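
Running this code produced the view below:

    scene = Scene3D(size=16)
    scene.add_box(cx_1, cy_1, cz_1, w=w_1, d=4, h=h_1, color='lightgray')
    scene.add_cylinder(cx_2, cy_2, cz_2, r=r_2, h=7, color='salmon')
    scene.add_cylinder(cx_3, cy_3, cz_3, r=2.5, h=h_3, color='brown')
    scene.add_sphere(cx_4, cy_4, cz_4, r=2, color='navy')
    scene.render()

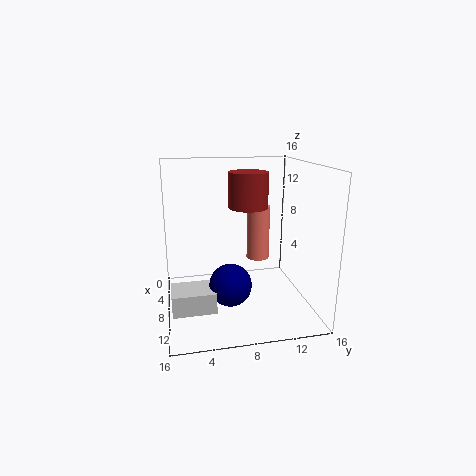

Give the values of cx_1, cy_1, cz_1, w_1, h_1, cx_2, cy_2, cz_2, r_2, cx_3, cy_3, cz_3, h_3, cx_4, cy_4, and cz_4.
cx_1 = 12.5, cy_1 = 0.5, cz_1 = 3.5, w_1 = 3, h_1 = 2, cx_2 = 2, cy_2 = 12, cz_2 = 3, r_2 = 1.5, cx_3 = 2.5, cy_3 = 10.5, cz_3 = 10, h_3 = 4.5, cx_4 = 14, cy_4 = 6, cz_4 = 5.5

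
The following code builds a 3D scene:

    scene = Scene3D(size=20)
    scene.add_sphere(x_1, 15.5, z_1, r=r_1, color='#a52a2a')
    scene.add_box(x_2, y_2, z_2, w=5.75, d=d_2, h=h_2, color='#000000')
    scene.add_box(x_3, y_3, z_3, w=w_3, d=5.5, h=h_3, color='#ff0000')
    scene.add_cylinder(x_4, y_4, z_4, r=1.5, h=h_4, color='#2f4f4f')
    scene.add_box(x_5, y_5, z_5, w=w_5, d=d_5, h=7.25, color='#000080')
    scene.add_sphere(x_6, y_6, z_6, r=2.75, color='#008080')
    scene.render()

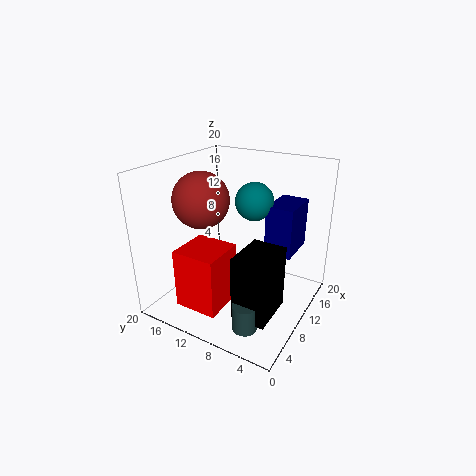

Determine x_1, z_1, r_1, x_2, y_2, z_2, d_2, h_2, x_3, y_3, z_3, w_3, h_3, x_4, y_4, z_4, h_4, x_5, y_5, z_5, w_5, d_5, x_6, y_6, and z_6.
x_1 = 9.25
z_1 = 14.75
r_1 = 4
x_2 = 1.5
y_2 = 1.75
z_2 = 4
d_2 = 4.25
h_2 = 8
x_3 = 0.25
y_3 = 7.75
z_3 = 4
w_3 = 5.5
h_3 = 7.5
x_4 = 1.75
y_4 = 4.25
z_4 = 3
h_4 = 3.25
x_5 = 13.25
y_5 = 3.5
z_5 = 6.75
w_5 = 6.25
d_5 = 4
x_6 = 13.75
y_6 = 9.5
z_6 = 14.25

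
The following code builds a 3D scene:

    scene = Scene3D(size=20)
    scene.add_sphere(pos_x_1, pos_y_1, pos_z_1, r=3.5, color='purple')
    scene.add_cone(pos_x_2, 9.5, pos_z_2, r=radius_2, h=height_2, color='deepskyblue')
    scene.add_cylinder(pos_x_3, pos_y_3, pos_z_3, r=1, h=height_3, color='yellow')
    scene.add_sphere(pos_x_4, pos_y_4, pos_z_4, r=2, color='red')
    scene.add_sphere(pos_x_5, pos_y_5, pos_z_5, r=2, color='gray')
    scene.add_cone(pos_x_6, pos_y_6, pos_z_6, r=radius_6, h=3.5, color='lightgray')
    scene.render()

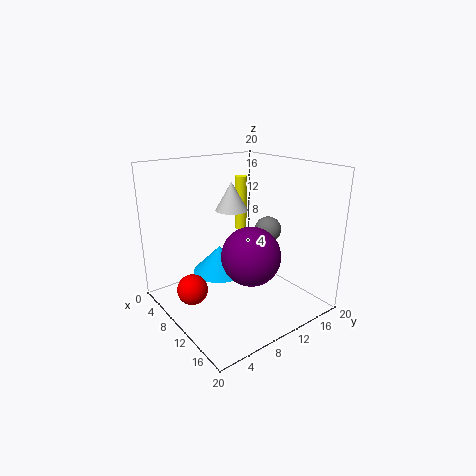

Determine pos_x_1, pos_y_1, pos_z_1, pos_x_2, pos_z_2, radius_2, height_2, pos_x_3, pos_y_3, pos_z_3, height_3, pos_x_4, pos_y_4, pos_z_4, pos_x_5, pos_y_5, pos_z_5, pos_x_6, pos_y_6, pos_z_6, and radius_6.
pos_x_1 = 16.5, pos_y_1 = 7, pos_z_1 = 10.5, pos_x_2 = 6, pos_z_2 = 3.5, radius_2 = 4, height_2 = 4, pos_x_3 = 1.5, pos_y_3 = 17, pos_z_3 = 7.5, height_3 = 9, pos_x_4 = 10, pos_y_4 = 2.5, pos_z_4 = 4.5, pos_x_5 = 9, pos_y_5 = 16.5, pos_z_5 = 9.5, pos_x_6 = 12, pos_y_6 = 7.5, pos_z_6 = 15, radius_6 = 2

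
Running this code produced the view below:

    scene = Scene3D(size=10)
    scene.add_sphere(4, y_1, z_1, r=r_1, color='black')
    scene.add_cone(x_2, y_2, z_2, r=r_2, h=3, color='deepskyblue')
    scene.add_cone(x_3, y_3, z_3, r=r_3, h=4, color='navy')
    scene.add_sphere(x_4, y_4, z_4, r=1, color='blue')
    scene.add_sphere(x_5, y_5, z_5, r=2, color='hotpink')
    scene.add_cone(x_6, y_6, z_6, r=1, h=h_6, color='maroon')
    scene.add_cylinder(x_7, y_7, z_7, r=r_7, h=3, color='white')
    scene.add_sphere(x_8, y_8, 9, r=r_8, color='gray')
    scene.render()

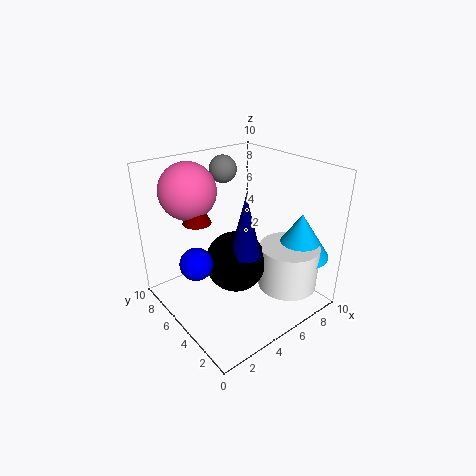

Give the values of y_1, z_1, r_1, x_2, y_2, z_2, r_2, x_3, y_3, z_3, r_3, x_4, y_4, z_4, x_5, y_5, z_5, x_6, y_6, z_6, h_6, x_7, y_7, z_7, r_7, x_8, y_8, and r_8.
y_1 = 4; z_1 = 4; r_1 = 2; x_2 = 8; y_2 = 2; z_2 = 4; r_2 = 2; x_3 = 4; y_3 = 3; z_3 = 5; r_3 = 1; x_4 = 1; y_4 = 4; z_4 = 5; x_5 = 3; y_5 = 8; z_5 = 8; x_6 = 3; y_6 = 7; z_6 = 6; h_6 = 2; x_7 = 7; y_7 = 2; z_7 = 2; r_7 = 2; x_8 = 6; y_8 = 8; r_8 = 1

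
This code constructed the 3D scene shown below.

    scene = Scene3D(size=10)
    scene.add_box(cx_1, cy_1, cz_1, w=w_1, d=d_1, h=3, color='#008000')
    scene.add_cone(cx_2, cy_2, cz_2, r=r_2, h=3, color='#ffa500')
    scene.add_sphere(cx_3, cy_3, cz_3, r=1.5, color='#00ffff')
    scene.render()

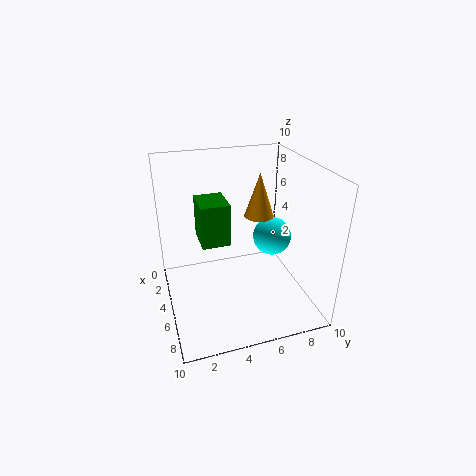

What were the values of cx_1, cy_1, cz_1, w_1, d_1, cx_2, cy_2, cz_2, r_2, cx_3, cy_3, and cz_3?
cx_1 = 2.5, cy_1 = 2.5, cz_1 = 4.5, w_1 = 2.5, d_1 = 2, cx_2 = 5, cy_2 = 6.5, cz_2 = 6.5, r_2 = 1, cx_3 = 3, cy_3 = 8.5, cz_3 = 3.5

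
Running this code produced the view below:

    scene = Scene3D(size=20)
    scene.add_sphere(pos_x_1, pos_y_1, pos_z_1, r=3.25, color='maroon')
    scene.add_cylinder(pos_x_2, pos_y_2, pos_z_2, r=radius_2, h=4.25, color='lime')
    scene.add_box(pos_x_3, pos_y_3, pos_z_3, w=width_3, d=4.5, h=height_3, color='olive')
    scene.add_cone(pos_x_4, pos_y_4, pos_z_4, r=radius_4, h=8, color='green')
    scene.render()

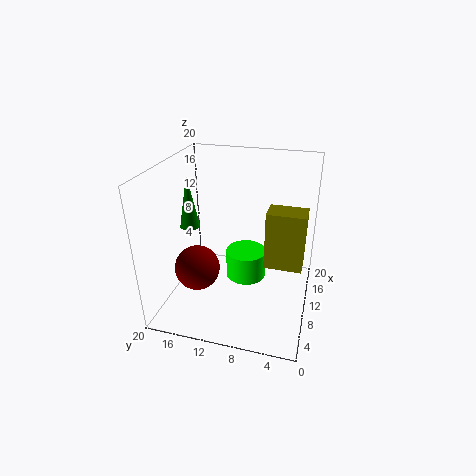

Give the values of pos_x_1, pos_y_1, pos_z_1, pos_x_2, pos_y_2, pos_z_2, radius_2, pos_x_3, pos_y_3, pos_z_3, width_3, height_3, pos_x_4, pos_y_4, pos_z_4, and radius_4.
pos_x_1 = 8.5, pos_y_1 = 15.75, pos_z_1 = 5, pos_x_2 = 12.75, pos_y_2 = 9.5, pos_z_2 = 2.25, radius_2 = 3, pos_x_3 = 4.25, pos_y_3 = 0.75, pos_z_3 = 9.75, width_3 = 3, height_3 = 7, pos_x_4 = 12.5, pos_y_4 = 18.25, pos_z_4 = 9.5, radius_4 = 1.5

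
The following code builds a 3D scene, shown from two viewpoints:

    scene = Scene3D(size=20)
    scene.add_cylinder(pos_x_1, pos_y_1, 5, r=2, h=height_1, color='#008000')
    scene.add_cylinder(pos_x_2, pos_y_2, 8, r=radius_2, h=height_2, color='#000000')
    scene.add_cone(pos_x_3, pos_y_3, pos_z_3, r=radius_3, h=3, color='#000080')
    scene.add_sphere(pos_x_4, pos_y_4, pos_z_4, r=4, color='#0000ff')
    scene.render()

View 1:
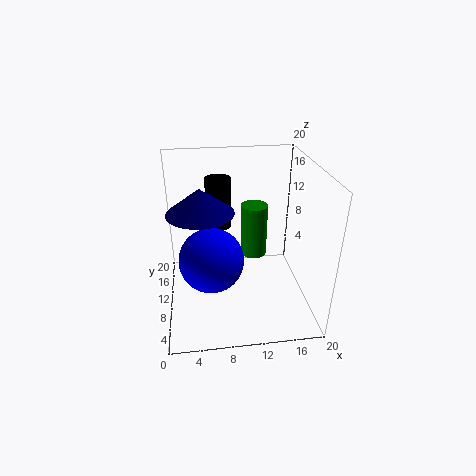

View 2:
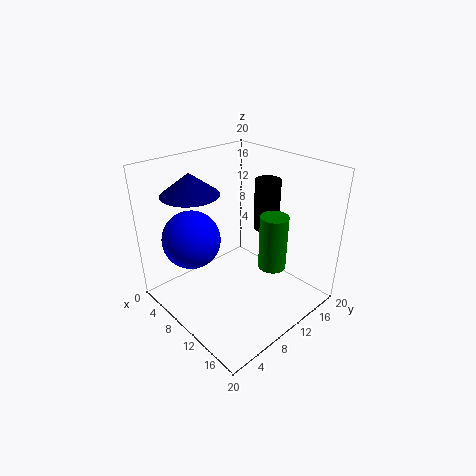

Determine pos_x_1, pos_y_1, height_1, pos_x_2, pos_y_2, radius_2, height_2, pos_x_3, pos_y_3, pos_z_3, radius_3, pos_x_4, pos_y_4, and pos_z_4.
pos_x_1 = 13
pos_y_1 = 14
height_1 = 8
pos_x_2 = 8
pos_y_2 = 18
radius_2 = 2
height_2 = 8
pos_x_3 = 5
pos_y_3 = 6
pos_z_3 = 16
radius_3 = 4
pos_x_4 = 6
pos_y_4 = 5
pos_z_4 = 10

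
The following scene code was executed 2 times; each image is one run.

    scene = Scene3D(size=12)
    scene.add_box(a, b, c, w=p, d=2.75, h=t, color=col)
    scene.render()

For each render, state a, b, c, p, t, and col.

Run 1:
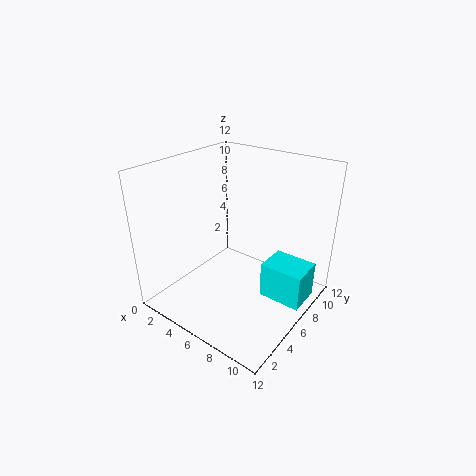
a = 8.5, b = 5.75, c = 1.5, p = 3.5, t = 3, col = 'cyan'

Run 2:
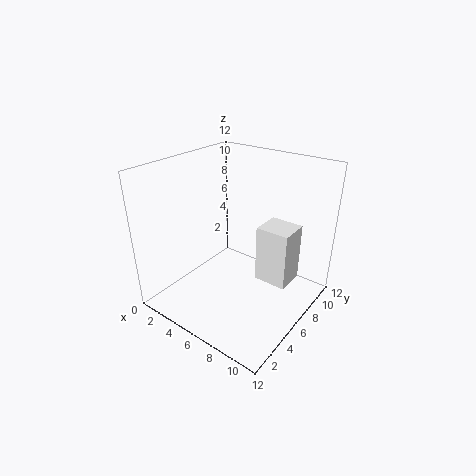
a = 6.5, b = 8, c = 1, p = 3, t = 5.25, col = 'white'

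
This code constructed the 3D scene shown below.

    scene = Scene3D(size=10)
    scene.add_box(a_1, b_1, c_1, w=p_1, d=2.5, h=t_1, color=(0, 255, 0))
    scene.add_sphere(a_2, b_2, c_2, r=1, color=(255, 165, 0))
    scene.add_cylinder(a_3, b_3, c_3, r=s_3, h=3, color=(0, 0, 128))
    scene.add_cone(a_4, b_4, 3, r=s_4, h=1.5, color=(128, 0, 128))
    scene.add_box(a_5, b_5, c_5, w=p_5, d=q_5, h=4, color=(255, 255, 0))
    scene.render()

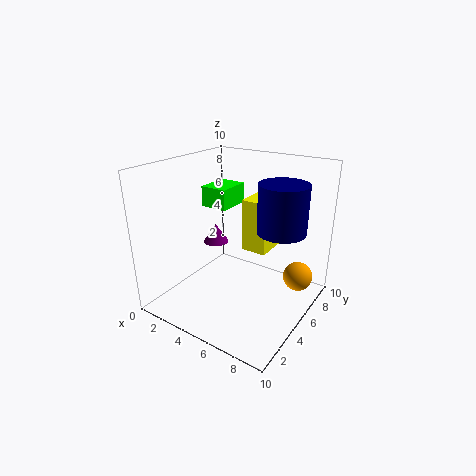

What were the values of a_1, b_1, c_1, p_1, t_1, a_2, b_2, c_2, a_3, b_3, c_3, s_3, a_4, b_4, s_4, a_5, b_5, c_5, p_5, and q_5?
a_1 = 1.5, b_1 = 5.5, c_1 = 6.5, p_1 = 2, t_1 = 1.5, a_2 = 9, b_2 = 6.5, c_2 = 2.5, a_3 = 8.5, b_3 = 4.5, c_3 = 6.5, s_3 = 1.5, a_4 = 1.5, b_4 = 7, s_4 = 1, a_5 = 4, b_5 = 7, c_5 = 3, p_5 = 2, q_5 = 3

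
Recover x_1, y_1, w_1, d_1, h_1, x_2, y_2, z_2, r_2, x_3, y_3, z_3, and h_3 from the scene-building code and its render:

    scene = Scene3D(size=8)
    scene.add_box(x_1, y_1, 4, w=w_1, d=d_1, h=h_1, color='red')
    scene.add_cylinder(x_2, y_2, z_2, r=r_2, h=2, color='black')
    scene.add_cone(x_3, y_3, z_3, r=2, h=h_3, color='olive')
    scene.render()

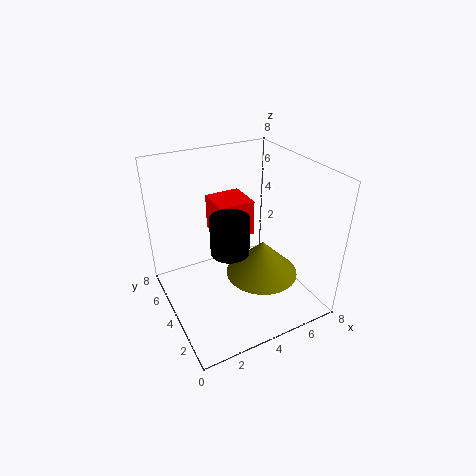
x_1 = 3; y_1 = 4; w_1 = 2; d_1 = 2; h_1 = 2; x_2 = 3; y_2 = 3; z_2 = 4; r_2 = 1; x_3 = 5; y_3 = 3; z_3 = 2; h_3 = 2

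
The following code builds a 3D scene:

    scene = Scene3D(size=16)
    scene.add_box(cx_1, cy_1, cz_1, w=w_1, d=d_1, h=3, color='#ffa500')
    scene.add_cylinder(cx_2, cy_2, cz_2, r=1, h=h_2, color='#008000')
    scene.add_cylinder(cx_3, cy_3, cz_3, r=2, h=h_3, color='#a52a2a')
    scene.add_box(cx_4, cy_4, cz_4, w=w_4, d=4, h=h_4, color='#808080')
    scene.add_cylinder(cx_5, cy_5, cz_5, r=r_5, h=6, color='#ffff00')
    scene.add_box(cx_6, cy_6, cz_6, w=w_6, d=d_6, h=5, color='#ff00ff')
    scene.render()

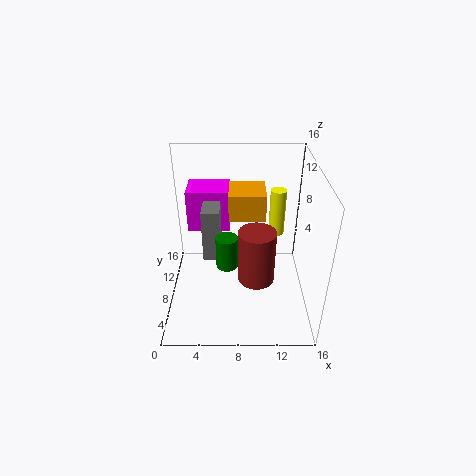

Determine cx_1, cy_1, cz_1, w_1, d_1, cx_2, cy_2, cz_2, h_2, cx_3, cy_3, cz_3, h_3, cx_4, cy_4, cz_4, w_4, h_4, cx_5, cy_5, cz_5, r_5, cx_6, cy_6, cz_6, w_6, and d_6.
cx_1 = 7
cy_1 = 8
cz_1 = 10
w_1 = 4
d_1 = 4
cx_2 = 7
cy_2 = 2
cz_2 = 9
h_2 = 3
cx_3 = 10
cy_3 = 6
cz_3 = 4
h_3 = 6
cx_4 = 4
cy_4 = 8
cz_4 = 5
w_4 = 2
h_4 = 6
cx_5 = 13
cy_5 = 14
cz_5 = 5
r_5 = 1
cx_6 = 2
cy_6 = 11
cz_6 = 7
w_6 = 5
d_6 = 4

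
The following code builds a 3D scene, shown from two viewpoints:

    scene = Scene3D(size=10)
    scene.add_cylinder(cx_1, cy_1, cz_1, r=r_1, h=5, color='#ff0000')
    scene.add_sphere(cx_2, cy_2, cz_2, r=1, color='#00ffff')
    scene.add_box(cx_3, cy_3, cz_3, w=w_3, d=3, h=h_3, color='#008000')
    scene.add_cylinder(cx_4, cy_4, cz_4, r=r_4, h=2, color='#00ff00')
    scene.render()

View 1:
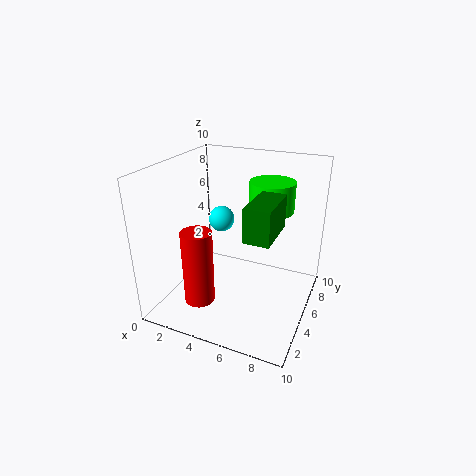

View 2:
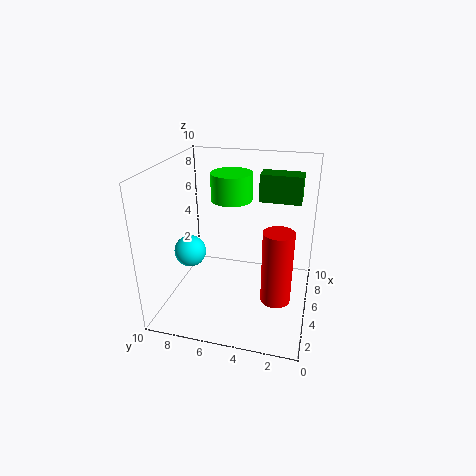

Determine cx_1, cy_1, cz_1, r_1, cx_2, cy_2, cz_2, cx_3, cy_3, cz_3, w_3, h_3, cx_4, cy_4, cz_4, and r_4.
cx_1 = 3.5, cy_1 = 2, cz_1 = 1.5, r_1 = 1, cx_2 = 2.5, cy_2 = 7.5, cz_2 = 5, cx_3 = 7, cy_3 = 1, cz_3 = 7, w_3 = 1.5, h_3 = 2, cx_4 = 7, cy_4 = 6, cz_4 = 7, r_4 = 1.5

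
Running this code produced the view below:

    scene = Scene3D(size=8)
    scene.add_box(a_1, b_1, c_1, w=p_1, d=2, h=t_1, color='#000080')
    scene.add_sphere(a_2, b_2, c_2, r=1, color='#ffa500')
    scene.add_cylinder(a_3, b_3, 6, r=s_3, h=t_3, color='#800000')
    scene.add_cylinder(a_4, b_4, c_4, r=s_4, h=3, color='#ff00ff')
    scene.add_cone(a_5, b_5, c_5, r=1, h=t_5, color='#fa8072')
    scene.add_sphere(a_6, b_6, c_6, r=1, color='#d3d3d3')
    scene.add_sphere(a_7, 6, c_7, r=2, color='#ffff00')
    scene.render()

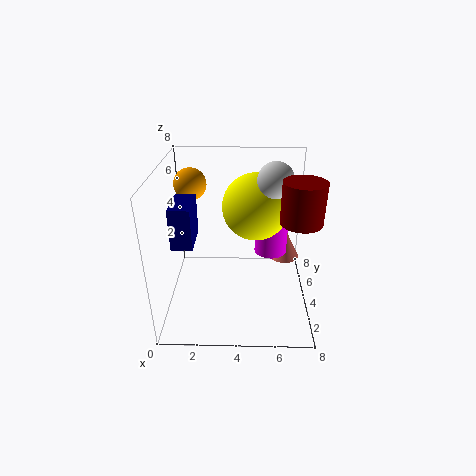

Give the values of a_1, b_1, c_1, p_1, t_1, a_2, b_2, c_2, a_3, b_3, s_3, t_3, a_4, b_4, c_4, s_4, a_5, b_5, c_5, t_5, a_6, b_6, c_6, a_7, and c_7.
a_1 = 1
b_1 = 1
c_1 = 5
p_1 = 1
t_1 = 2
a_2 = 1
b_2 = 7
c_2 = 6
a_3 = 7
b_3 = 2
s_3 = 1
t_3 = 2
a_4 = 6
b_4 = 6
c_4 = 2
s_4 = 1
a_5 = 7
b_5 = 7
c_5 = 1
t_5 = 2
a_6 = 6
b_6 = 5
c_6 = 7
a_7 = 5
c_7 = 5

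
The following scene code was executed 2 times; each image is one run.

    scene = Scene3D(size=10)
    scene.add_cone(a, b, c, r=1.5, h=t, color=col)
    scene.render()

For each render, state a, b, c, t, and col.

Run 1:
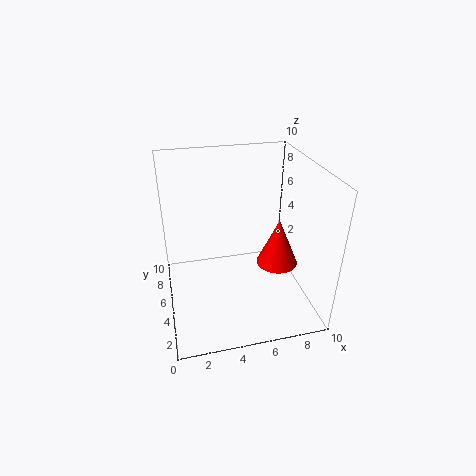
a = 8
b = 5
c = 2.5
t = 3.5
col = 'red'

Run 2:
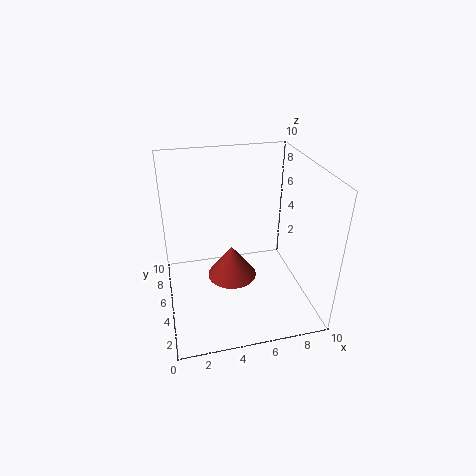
a = 4
b = 2.5
c = 4
t = 2
col = 'brown'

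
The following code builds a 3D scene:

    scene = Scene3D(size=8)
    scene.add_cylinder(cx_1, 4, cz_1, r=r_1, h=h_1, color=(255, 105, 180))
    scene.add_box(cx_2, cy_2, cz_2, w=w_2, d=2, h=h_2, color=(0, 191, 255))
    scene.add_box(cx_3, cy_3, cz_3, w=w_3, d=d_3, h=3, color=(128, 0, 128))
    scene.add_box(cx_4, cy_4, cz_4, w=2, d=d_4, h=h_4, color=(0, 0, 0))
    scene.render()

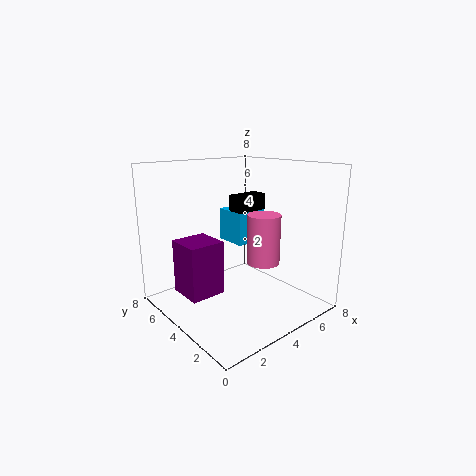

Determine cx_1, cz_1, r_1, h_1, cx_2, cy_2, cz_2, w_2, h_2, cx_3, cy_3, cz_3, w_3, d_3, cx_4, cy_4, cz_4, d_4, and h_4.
cx_1 = 6, cz_1 = 2, r_1 = 1, h_1 = 3, cx_2 = 5, cy_2 = 5, cz_2 = 3, w_2 = 2, h_2 = 2, cx_3 = 1, cy_3 = 4, cz_3 = 1, w_3 = 2, d_3 = 2, cx_4 = 5, cy_4 = 5, cz_4 = 4, d_4 = 1, h_4 = 2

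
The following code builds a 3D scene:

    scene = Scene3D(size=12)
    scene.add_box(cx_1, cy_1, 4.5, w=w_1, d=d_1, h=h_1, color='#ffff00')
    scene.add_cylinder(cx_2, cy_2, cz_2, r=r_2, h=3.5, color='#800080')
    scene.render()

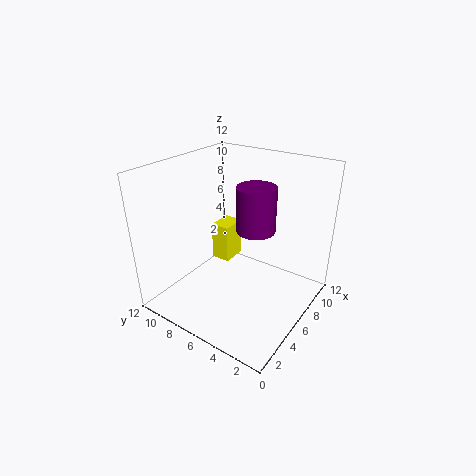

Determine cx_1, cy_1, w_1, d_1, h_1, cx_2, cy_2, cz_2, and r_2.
cx_1 = 4.5
cy_1 = 6
w_1 = 2
d_1 = 1.5
h_1 = 3
cx_2 = 5.5
cy_2 = 4
cz_2 = 7.5
r_2 = 1.5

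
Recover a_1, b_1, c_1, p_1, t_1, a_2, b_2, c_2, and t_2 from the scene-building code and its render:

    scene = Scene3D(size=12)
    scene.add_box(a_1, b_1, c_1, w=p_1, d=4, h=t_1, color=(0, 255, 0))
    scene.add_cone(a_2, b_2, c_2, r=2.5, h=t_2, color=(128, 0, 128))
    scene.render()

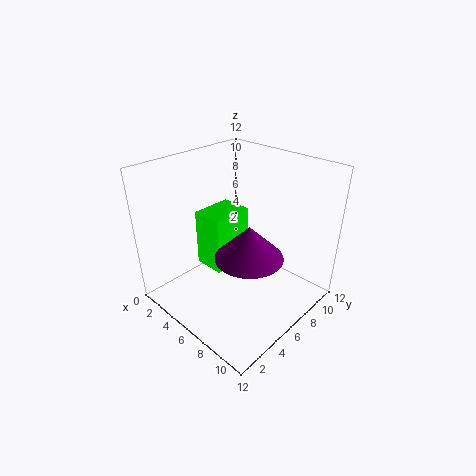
a_1 = 0.5
b_1 = 6
c_1 = 1
p_1 = 3
t_1 = 5.5
a_2 = 9
b_2 = 4
c_2 = 6.5
t_2 = 2.5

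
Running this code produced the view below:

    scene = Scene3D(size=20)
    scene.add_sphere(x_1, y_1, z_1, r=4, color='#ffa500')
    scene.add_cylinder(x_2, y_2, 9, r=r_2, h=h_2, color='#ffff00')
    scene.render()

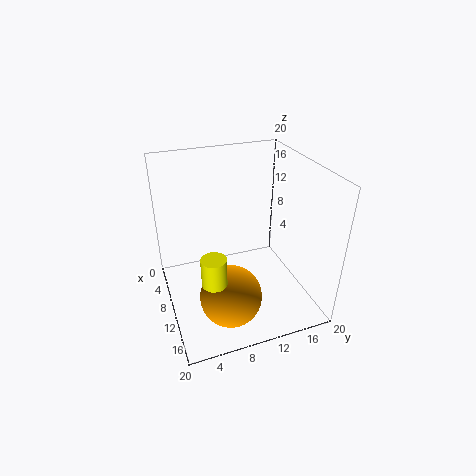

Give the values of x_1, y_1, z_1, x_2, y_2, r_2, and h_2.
x_1 = 15.5; y_1 = 7; z_1 = 5; x_2 = 17; y_2 = 4.5; r_2 = 1.5; h_2 = 3.5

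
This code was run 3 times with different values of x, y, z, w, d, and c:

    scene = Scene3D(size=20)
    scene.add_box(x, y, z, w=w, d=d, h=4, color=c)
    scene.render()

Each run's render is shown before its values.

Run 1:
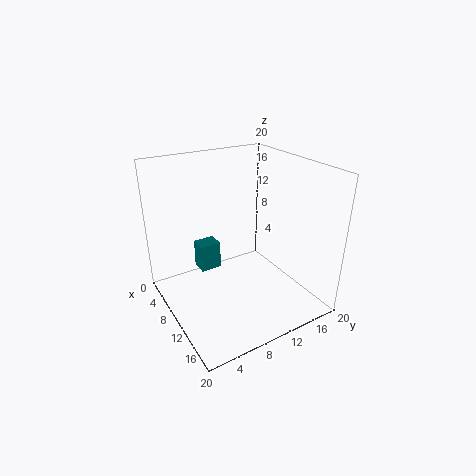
x = 5
y = 5.5
z = 4.5
w = 2.5
d = 3
c = 'teal'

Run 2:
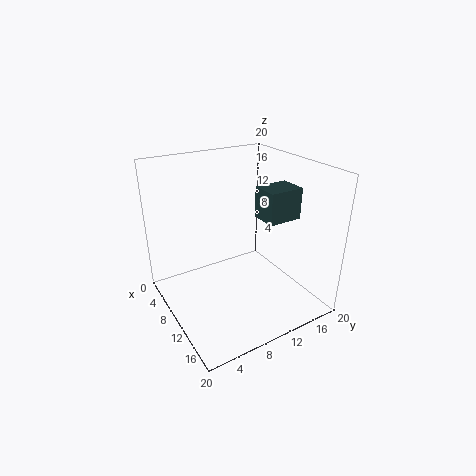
x = 12.5
y = 11
z = 14
w = 3.5
d = 4.5
c = 'darkslategray'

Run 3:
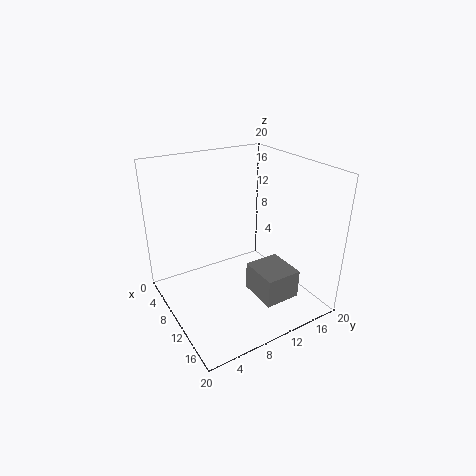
x = 11.5
y = 10.5
z = 2.5
w = 5.5
d = 5
c = 'gray'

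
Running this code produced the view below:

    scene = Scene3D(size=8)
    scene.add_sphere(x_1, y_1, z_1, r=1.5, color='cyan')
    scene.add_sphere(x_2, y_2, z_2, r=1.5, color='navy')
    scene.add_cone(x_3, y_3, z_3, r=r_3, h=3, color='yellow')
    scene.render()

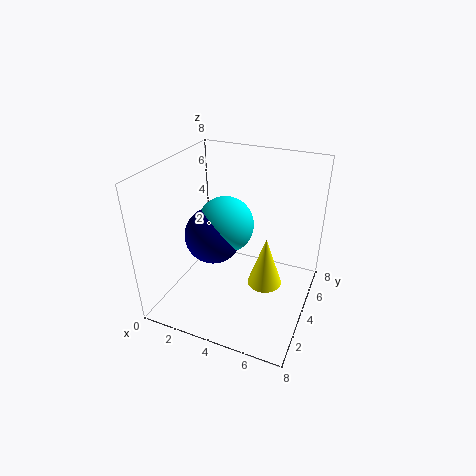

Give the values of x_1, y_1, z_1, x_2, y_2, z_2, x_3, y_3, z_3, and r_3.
x_1 = 3.5; y_1 = 3.5; z_1 = 5; x_2 = 3; y_2 = 3; z_2 = 4.5; x_3 = 5.5; y_3 = 4.5; z_3 = 1; r_3 = 1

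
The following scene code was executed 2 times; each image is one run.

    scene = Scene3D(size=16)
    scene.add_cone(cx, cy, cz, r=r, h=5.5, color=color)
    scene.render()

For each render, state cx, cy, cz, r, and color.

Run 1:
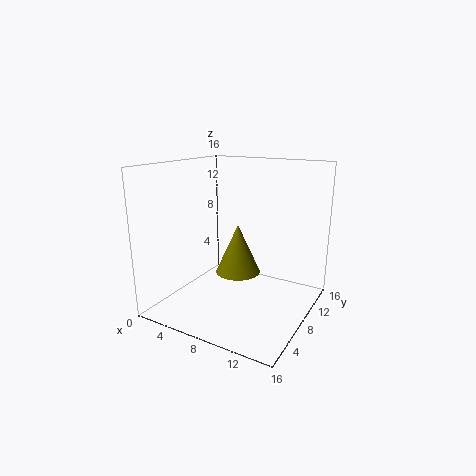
cx = 8
cy = 8
cz = 4
r = 2.5
color = 'olive'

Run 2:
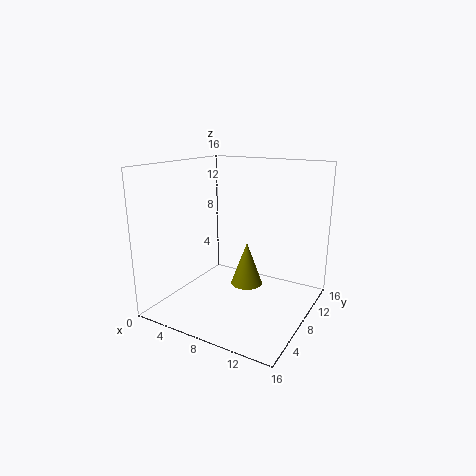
cx = 7
cy = 12
cz = 0.5
r = 2
color = 'olive'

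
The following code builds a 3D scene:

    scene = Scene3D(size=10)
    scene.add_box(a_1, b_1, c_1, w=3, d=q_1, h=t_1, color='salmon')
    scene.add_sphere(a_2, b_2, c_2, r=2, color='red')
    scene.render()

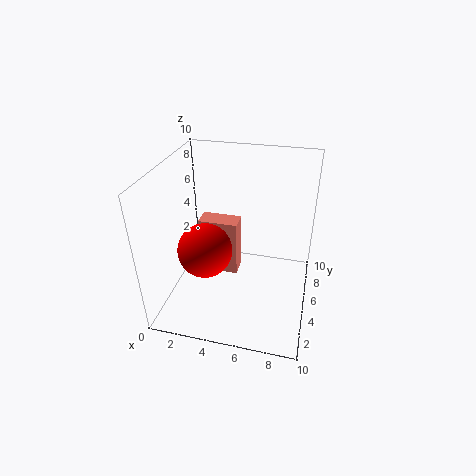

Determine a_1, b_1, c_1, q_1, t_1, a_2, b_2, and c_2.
a_1 = 1.5; b_1 = 6.5; c_1 = 0.5; q_1 = 1.5; t_1 = 4.5; a_2 = 2.5; b_2 = 5; c_2 = 3.5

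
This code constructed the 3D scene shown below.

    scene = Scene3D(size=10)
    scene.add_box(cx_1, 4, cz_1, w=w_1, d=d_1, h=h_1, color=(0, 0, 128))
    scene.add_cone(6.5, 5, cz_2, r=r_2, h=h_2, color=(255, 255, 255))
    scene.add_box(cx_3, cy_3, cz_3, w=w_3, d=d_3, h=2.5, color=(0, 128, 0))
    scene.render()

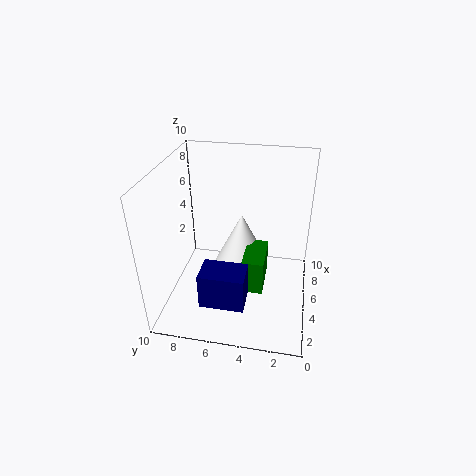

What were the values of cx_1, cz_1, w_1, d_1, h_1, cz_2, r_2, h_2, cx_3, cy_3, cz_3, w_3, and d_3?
cx_1 = 1.5, cz_1 = 1.5, w_1 = 2, d_1 = 3, h_1 = 2.5, cz_2 = 2, r_2 = 2, h_2 = 4, cx_3 = 3.5, cy_3 = 3, cz_3 = 1.5, w_3 = 3, d_3 = 1.5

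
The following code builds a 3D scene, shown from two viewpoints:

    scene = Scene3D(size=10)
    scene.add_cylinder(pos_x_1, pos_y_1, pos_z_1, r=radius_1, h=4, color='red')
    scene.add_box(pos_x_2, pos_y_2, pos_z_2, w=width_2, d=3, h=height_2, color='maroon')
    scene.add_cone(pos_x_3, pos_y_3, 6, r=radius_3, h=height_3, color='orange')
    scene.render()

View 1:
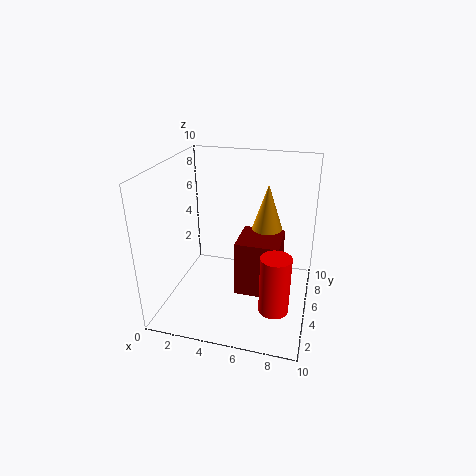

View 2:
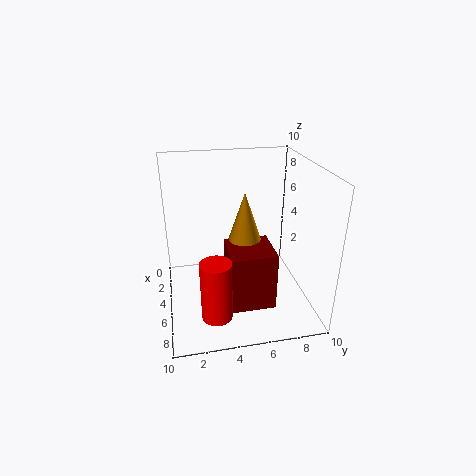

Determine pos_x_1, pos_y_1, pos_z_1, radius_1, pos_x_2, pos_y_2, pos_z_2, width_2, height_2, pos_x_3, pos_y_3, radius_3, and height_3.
pos_x_1 = 8; pos_y_1 = 3; pos_z_1 = 1; radius_1 = 1; pos_x_2 = 5; pos_y_2 = 4; pos_z_2 = 1; width_2 = 3; height_2 = 4; pos_x_3 = 7; pos_y_3 = 5; radius_3 = 1; height_3 = 3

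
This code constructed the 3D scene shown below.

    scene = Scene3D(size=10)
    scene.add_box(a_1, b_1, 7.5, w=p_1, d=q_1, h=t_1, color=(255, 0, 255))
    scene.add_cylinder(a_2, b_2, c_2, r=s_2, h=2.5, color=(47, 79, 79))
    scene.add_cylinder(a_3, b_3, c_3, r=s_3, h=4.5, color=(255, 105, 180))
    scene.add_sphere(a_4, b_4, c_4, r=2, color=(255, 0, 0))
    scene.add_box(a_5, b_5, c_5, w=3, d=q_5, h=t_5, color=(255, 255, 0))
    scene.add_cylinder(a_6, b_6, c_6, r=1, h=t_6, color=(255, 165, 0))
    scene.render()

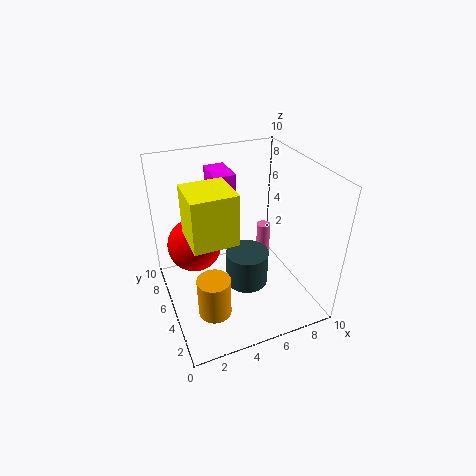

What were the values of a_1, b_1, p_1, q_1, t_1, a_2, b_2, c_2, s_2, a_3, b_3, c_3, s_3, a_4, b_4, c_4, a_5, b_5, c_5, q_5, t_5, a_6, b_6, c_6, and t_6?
a_1 = 4
b_1 = 6.5
p_1 = 1.5
q_1 = 2.5
t_1 = 1.5
a_2 = 5.5
b_2 = 4.5
c_2 = 1.5
s_2 = 1.5
a_3 = 7.5
b_3 = 6
c_3 = 0.5
s_3 = 0.5
a_4 = 2.5
b_4 = 7.5
c_4 = 3.5
a_5 = 1.5
b_5 = 3.5
c_5 = 5.5
q_5 = 3
t_5 = 3.5
a_6 = 2
b_6 = 1.5
c_6 = 2.5
t_6 = 2.5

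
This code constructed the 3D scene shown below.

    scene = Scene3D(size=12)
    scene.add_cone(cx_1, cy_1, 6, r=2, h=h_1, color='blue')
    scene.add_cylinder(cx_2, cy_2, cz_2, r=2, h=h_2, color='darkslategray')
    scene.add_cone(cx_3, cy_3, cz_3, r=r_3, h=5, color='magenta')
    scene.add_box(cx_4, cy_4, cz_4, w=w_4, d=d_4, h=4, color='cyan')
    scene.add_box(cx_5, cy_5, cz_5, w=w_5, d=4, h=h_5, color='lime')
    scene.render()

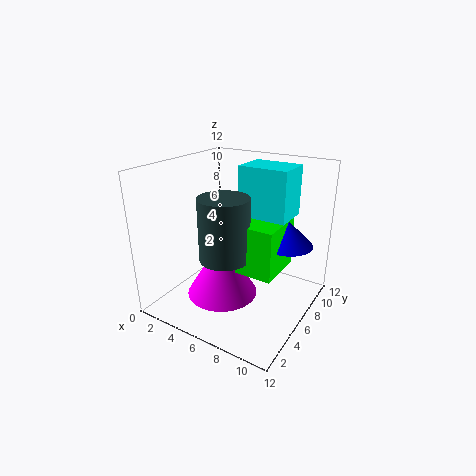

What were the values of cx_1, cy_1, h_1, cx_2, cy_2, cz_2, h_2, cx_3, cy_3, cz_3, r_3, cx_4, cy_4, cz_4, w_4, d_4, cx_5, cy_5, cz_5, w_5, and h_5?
cx_1 = 10, cy_1 = 7, h_1 = 2, cx_2 = 6, cy_2 = 4, cz_2 = 5, h_2 = 5, cx_3 = 5, cy_3 = 5, cz_3 = 1, r_3 = 3, cx_4 = 6, cy_4 = 6, cz_4 = 8, w_4 = 4, d_4 = 3, cx_5 = 7, cy_5 = 4, cz_5 = 4, w_5 = 3, h_5 = 4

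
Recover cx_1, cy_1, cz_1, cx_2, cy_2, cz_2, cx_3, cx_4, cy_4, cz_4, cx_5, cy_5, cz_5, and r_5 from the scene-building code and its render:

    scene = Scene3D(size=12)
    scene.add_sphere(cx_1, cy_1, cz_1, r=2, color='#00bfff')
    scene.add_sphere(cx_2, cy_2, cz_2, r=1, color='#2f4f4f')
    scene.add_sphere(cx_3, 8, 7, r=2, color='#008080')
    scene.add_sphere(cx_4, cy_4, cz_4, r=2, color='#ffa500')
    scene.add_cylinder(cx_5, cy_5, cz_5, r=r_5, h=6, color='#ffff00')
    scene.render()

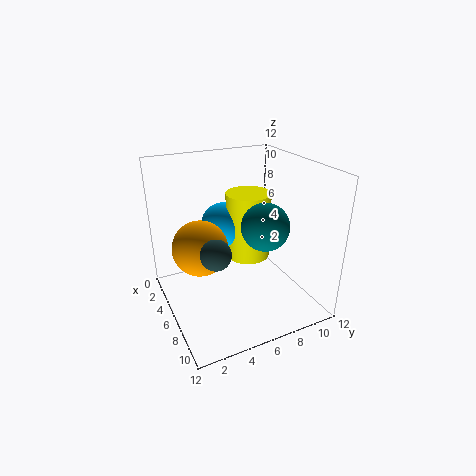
cx_1 = 3
cy_1 = 6
cz_1 = 6
cx_2 = 11
cy_2 = 2
cz_2 = 8
cx_3 = 7
cx_4 = 8
cy_4 = 2
cz_4 = 7
cx_5 = 4
cy_5 = 8
cz_5 = 3
r_5 = 2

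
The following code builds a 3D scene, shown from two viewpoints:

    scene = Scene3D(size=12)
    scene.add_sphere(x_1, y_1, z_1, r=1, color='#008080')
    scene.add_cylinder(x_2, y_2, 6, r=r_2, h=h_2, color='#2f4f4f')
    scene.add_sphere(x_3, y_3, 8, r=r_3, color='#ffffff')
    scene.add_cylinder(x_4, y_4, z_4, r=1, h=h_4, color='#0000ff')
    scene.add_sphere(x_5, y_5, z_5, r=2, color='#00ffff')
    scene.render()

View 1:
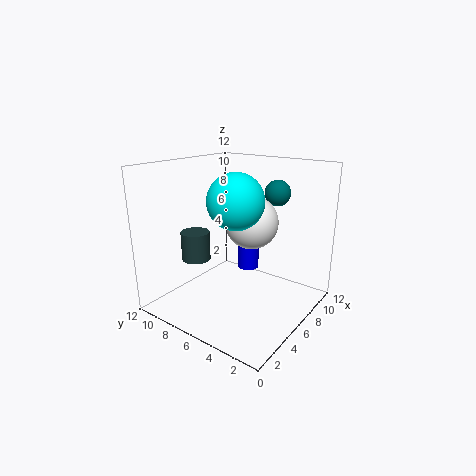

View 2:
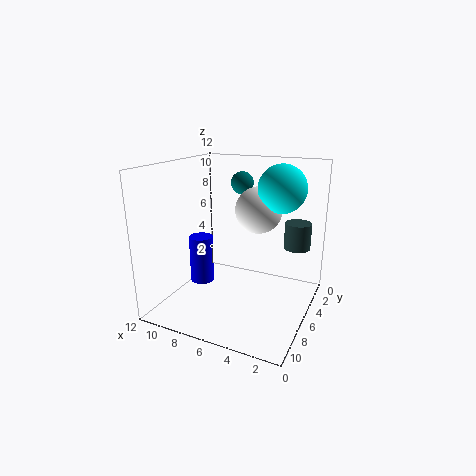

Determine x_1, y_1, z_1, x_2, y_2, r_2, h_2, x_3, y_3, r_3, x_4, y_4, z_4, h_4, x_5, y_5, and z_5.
x_1 = 7; y_1 = 3; z_1 = 10; x_2 = 1; y_2 = 6; r_2 = 1; h_2 = 2; x_3 = 5; y_3 = 4; r_3 = 2; x_4 = 9; y_4 = 7; z_4 = 2; h_4 = 4; x_5 = 3; y_5 = 4; z_5 = 10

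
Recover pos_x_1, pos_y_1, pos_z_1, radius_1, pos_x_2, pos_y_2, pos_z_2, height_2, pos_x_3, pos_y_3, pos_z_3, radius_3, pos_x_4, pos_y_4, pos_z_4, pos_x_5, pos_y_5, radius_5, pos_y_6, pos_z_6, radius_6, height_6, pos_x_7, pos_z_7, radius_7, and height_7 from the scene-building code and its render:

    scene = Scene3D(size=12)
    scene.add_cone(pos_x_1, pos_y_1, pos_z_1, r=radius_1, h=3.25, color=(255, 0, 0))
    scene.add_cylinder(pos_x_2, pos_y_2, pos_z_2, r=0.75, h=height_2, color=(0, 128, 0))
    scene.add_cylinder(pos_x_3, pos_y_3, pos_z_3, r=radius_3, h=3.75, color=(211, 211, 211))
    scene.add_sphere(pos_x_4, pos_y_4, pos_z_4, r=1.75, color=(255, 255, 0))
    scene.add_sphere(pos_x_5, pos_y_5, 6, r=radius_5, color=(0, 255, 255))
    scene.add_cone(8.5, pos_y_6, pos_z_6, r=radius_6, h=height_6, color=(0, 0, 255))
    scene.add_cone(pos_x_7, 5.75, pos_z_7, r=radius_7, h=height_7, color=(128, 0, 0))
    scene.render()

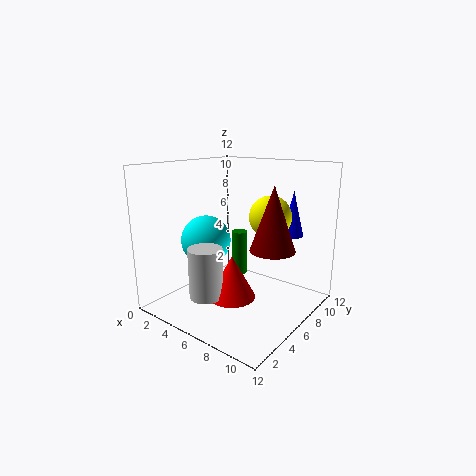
pos_x_1 = 7.75, pos_y_1 = 3, pos_z_1 = 2.5, radius_1 = 1.75, pos_x_2 = 3.5, pos_y_2 = 9.5, pos_z_2 = 1, height_2 = 4.25, pos_x_3 = 6.5, pos_y_3 = 1.5, pos_z_3 = 2.75, radius_3 = 1.25, pos_x_4 = 8, pos_y_4 = 7.75, pos_z_4 = 7.75, pos_x_5 = 4.25, pos_y_5 = 4, radius_5 = 2, pos_y_6 = 10.75, pos_z_6 = 5.5, radius_6 = 1, height_6 = 4, pos_x_7 = 9.5, pos_z_7 = 5.75, radius_7 = 1.75, height_7 = 5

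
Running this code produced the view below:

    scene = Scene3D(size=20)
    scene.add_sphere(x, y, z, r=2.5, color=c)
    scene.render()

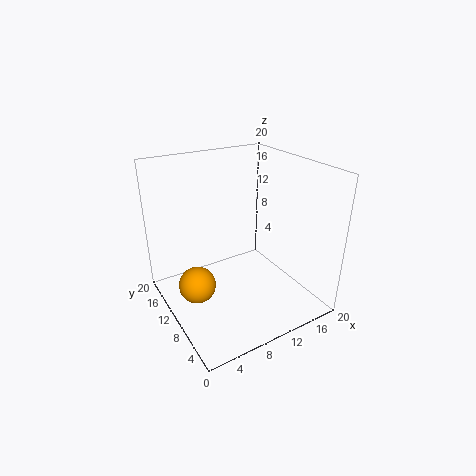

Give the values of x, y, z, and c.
x = 3.5, y = 10, z = 4.5, c = 'orange'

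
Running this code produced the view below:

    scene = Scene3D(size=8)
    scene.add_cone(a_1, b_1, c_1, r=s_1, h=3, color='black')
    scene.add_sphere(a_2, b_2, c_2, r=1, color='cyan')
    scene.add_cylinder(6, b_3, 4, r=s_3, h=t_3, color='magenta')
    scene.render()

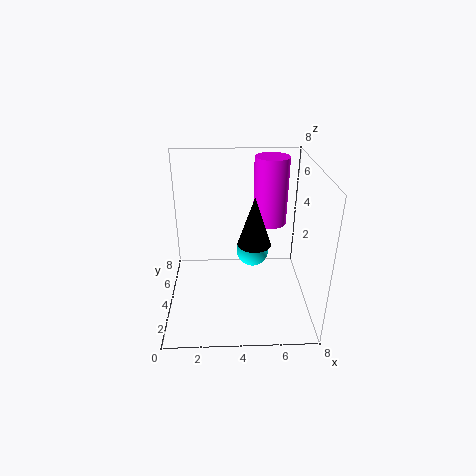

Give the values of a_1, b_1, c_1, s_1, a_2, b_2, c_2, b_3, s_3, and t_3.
a_1 = 5
b_1 = 5
c_1 = 3
s_1 = 1
a_2 = 5
b_2 = 6
c_2 = 2
b_3 = 6
s_3 = 1
t_3 = 4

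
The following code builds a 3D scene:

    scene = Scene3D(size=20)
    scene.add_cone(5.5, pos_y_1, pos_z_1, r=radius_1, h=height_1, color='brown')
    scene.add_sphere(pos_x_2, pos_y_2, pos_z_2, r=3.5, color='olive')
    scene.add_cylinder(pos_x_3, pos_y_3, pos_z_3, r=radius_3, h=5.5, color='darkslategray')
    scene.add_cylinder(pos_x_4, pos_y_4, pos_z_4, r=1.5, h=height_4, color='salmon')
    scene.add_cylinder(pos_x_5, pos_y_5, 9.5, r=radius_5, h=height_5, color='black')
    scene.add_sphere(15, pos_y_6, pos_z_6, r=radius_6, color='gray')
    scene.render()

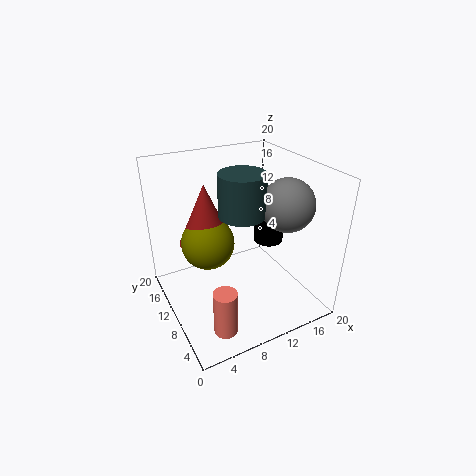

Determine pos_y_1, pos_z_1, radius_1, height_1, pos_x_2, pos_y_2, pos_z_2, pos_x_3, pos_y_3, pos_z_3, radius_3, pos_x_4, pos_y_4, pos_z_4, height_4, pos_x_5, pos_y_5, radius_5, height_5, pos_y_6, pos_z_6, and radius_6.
pos_y_1 = 10.5
pos_z_1 = 10.5
radius_1 = 3.5
height_1 = 8
pos_x_2 = 5.5
pos_y_2 = 10
pos_z_2 = 10.5
pos_x_3 = 9.5
pos_y_3 = 8
pos_z_3 = 14.5
radius_3 = 3
pos_x_4 = 4.5
pos_y_4 = 3
pos_z_4 = 1.5
height_4 = 6
pos_x_5 = 14
pos_y_5 = 8.5
radius_5 = 2
height_5 = 4
pos_y_6 = 6
pos_z_6 = 15.5
radius_6 = 3.5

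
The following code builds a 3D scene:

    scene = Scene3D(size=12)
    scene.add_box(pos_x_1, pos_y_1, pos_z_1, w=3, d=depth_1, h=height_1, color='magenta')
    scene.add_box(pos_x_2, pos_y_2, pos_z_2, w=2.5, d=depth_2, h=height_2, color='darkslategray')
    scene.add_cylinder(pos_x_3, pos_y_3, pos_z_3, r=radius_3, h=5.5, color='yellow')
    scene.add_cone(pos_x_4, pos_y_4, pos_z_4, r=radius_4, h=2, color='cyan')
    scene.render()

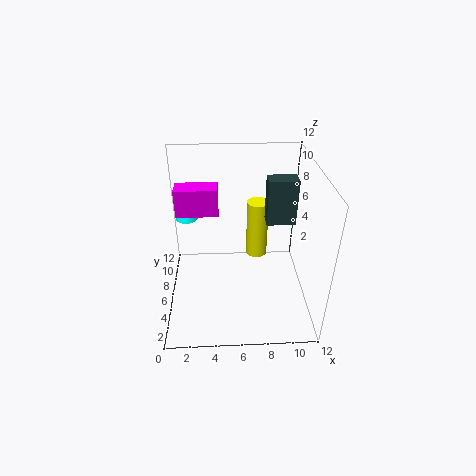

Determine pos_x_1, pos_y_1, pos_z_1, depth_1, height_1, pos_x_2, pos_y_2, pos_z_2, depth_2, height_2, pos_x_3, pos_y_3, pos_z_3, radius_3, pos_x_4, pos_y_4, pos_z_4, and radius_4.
pos_x_1 = 1.5; pos_y_1 = 3.5; pos_z_1 = 9.5; depth_1 = 1.5; height_1 = 2; pos_x_2 = 8.5; pos_y_2 = 7; pos_z_2 = 6.5; depth_2 = 1.5; height_2 = 4; pos_x_3 = 8; pos_y_3 = 9.5; pos_z_3 = 2; radius_3 = 1; pos_x_4 = 1.5; pos_y_4 = 9.5; pos_z_4 = 6; radius_4 = 1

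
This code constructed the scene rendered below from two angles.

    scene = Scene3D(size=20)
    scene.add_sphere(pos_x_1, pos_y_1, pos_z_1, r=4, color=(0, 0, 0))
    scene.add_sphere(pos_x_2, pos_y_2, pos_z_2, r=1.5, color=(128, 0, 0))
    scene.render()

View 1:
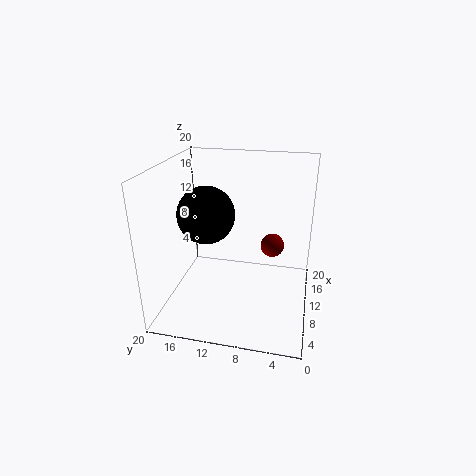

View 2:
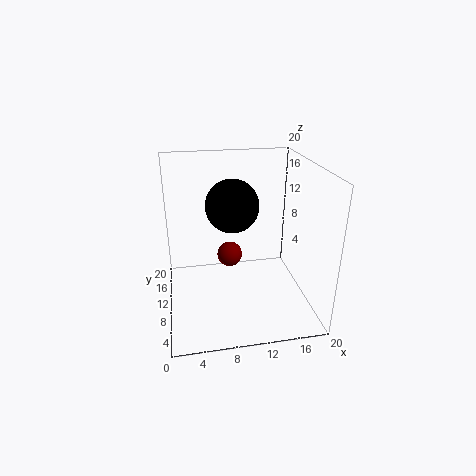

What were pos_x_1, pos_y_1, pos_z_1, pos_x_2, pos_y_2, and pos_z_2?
pos_x_1 = 10
pos_y_1 = 14.5
pos_z_1 = 13
pos_x_2 = 8
pos_y_2 = 5
pos_z_2 = 10.5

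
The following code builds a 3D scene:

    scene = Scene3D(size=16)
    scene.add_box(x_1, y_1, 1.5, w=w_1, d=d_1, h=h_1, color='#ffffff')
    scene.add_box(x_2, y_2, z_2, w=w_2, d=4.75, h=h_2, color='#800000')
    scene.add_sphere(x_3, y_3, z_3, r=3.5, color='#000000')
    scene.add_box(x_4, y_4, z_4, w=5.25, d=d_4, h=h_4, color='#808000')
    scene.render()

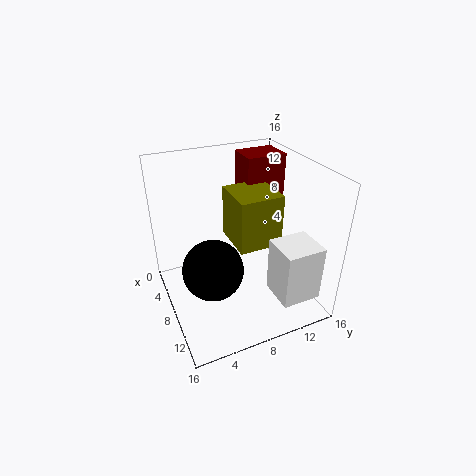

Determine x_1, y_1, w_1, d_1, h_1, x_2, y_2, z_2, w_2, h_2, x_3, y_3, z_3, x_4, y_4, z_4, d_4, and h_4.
x_1 = 9.75
y_1 = 11
w_1 = 4.25
d_1 = 4.5
h_1 = 6.5
x_2 = 1.5
y_2 = 10.5
z_2 = 9
w_2 = 3.75
h_2 = 6.75
x_3 = 7.75
y_3 = 5
z_3 = 4.25
x_4 = 4.25
y_4 = 7.75
z_4 = 6.75
d_4 = 5
h_4 = 6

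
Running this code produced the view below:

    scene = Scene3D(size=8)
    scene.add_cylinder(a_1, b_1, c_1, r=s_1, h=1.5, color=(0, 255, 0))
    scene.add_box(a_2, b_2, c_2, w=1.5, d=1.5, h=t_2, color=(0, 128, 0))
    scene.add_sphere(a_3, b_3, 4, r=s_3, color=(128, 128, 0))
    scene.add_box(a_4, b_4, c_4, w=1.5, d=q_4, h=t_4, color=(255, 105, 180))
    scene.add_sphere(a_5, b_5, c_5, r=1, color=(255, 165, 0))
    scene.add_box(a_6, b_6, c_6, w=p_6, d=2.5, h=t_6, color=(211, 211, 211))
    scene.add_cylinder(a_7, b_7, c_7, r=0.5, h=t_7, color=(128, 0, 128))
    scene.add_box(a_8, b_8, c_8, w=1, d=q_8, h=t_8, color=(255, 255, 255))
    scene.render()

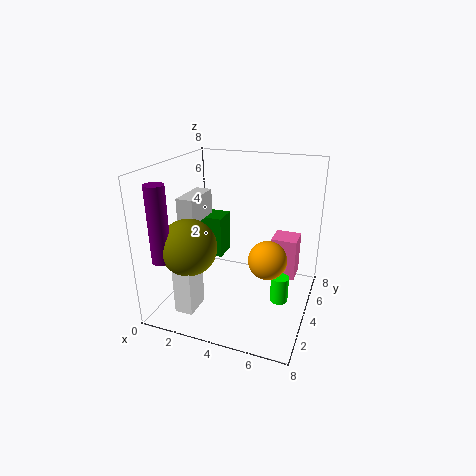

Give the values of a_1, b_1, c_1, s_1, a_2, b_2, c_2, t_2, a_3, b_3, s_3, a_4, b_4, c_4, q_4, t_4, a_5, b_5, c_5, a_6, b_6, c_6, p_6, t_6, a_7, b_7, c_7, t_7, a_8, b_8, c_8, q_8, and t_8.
a_1 = 6.5; b_1 = 4; c_1 = 0.5; s_1 = 0.5; a_2 = 1; b_2 = 5; c_2 = 2; t_2 = 2.5; a_3 = 2; b_3 = 2; s_3 = 1.5; a_4 = 5.5; b_4 = 5.5; c_4 = 1; q_4 = 1.5; t_4 = 2.5; a_5 = 6; b_5 = 3; c_5 = 3.5; a_6 = 0.5; b_6 = 3.5; c_6 = 4.5; p_6 = 1; t_6 = 1.5; a_7 = 1; b_7 = 1; c_7 = 3.5; t_7 = 4; a_8 = 1.5; b_8 = 1; c_8 = 0.5; q_8 = 1.5; t_8 = 3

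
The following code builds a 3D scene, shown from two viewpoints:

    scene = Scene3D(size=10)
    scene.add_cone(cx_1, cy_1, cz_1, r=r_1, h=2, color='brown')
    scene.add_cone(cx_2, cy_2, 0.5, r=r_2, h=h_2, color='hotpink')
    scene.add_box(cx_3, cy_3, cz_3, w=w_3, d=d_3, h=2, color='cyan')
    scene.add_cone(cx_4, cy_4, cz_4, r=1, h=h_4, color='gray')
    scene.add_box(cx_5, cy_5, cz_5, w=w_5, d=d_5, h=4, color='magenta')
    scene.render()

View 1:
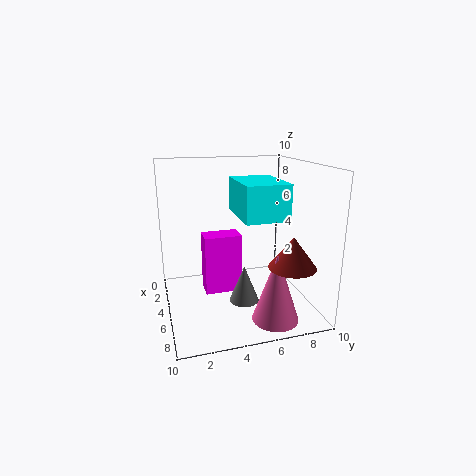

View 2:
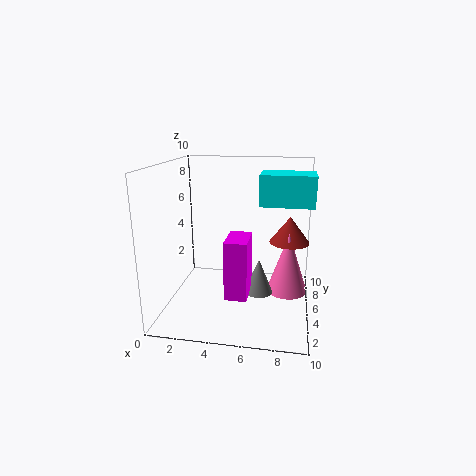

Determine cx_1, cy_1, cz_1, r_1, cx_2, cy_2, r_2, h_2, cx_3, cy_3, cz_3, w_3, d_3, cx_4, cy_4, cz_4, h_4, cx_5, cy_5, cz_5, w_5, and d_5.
cx_1 = 8.5; cy_1 = 7.5; cz_1 = 4; r_1 = 1.5; cx_2 = 8.5; cy_2 = 6.5; r_2 = 1.5; h_2 = 4.5; cx_3 = 6.5; cy_3 = 4; cz_3 = 7.5; w_3 = 3.5; d_3 = 2.5; cx_4 = 6.5; cy_4 = 5; cz_4 = 1; h_4 = 2.5; cx_5 = 4.5; cy_5 = 2.5; cz_5 = 1.5; w_5 = 1.5; d_5 = 2.5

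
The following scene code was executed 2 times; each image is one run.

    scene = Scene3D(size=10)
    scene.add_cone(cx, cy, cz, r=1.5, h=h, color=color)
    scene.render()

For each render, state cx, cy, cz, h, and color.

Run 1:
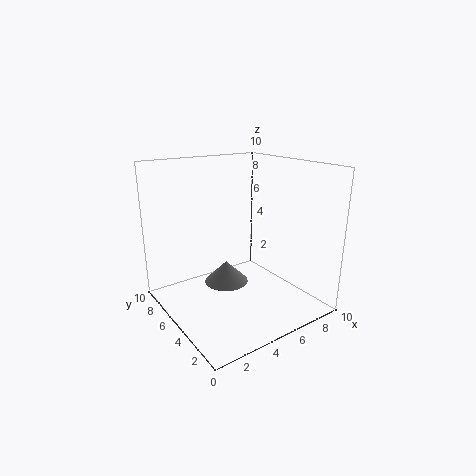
cx = 4; cy = 5; cz = 2; h = 1.5; color = 'gray'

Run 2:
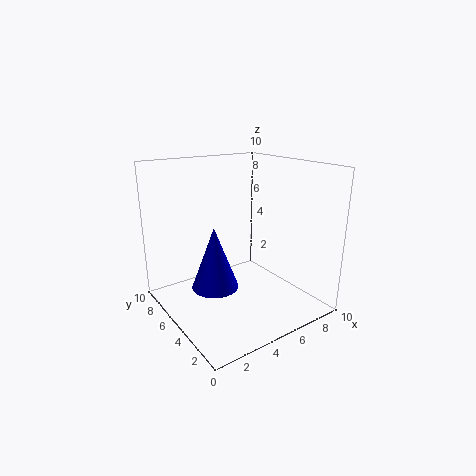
cx = 2.5; cy = 4; cz = 2.5; h = 4; color = 'blue'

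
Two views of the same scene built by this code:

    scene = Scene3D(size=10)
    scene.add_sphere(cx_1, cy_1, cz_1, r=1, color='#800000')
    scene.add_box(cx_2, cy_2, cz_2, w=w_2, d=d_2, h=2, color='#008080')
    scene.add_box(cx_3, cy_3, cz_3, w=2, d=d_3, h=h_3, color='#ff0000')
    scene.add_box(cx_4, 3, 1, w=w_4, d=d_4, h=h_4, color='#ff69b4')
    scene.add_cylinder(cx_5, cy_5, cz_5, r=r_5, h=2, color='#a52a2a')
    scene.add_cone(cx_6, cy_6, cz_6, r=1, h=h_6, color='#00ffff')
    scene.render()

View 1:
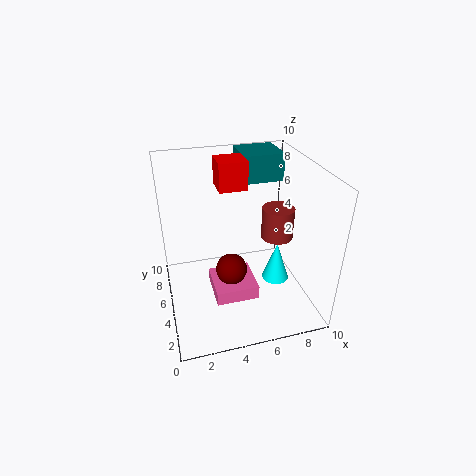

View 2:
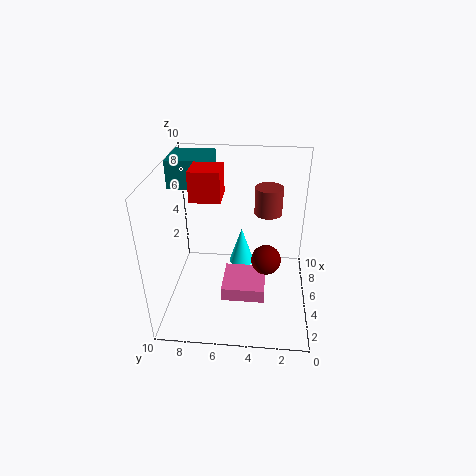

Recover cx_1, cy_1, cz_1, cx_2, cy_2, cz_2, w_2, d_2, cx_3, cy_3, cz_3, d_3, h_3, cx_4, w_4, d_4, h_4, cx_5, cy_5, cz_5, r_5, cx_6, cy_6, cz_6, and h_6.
cx_1 = 4, cy_1 = 3, cz_1 = 4, cx_2 = 6, cy_2 = 7, cz_2 = 8, w_2 = 3, d_2 = 3, cx_3 = 4, cy_3 = 6, cz_3 = 8, d_3 = 2, h_3 = 2, cx_4 = 3, w_4 = 3, d_4 = 3, h_4 = 1, cx_5 = 7, cy_5 = 3, cz_5 = 6, r_5 = 1, cx_6 = 8, cy_6 = 5, cz_6 = 1, h_6 = 3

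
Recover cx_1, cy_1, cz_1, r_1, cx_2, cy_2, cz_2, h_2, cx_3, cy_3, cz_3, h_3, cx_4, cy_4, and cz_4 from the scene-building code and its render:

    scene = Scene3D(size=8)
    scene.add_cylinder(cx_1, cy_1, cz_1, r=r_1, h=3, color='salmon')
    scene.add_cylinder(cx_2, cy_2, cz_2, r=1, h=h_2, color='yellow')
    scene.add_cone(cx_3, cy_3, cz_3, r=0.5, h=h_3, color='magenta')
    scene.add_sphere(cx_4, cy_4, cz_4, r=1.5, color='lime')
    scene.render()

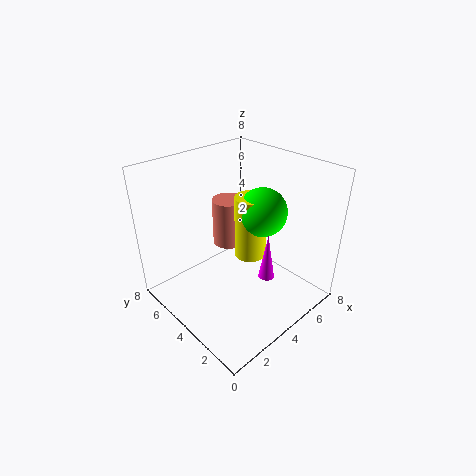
cx_1 = 5.5; cy_1 = 6.5; cz_1 = 2; r_1 = 1; cx_2 = 6; cy_2 = 5; cz_2 = 1.5; h_2 = 4; cx_3 = 6; cy_3 = 3.5; cz_3 = 0.5; h_3 = 3; cx_4 = 6.5; cy_4 = 4.5; cz_4 = 4.5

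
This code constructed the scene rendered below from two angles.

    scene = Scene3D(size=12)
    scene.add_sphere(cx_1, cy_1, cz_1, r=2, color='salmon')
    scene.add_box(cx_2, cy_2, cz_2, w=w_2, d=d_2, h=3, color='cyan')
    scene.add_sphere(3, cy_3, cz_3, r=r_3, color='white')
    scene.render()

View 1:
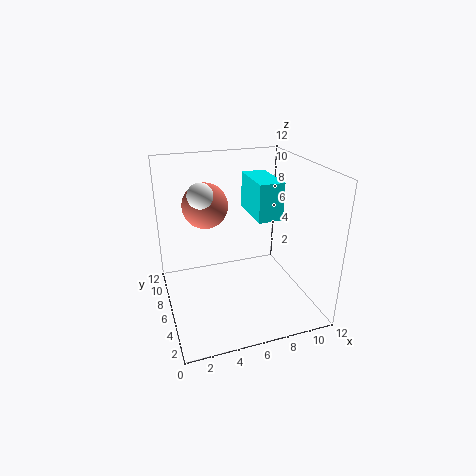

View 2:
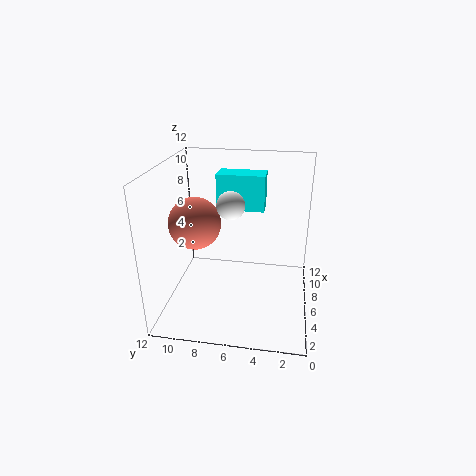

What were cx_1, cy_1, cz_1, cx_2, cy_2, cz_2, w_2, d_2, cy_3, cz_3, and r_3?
cx_1 = 4; cy_1 = 9; cz_1 = 8; cx_2 = 7; cy_2 = 4; cz_2 = 8; w_2 = 2; d_2 = 4; cy_3 = 6; cz_3 = 10; r_3 = 1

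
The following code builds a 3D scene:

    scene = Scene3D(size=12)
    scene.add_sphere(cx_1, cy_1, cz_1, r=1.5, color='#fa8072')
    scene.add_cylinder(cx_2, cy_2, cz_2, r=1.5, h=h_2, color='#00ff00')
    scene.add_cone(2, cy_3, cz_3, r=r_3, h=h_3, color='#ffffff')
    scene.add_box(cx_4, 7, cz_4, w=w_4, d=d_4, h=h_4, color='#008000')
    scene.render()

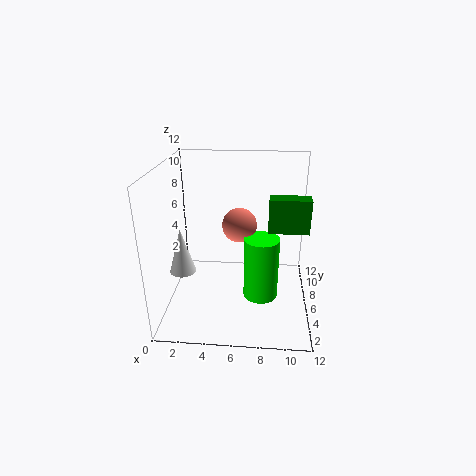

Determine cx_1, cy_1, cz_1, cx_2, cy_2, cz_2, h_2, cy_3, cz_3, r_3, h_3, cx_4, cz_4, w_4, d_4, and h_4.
cx_1 = 6
cy_1 = 7.5
cz_1 = 6.5
cx_2 = 8
cy_2 = 6
cz_2 = 0.5
h_2 = 5.5
cy_3 = 3
cz_3 = 4.5
r_3 = 1
h_3 = 3.5
cx_4 = 8.5
cz_4 = 6
w_4 = 3.5
d_4 = 1.5
h_4 = 3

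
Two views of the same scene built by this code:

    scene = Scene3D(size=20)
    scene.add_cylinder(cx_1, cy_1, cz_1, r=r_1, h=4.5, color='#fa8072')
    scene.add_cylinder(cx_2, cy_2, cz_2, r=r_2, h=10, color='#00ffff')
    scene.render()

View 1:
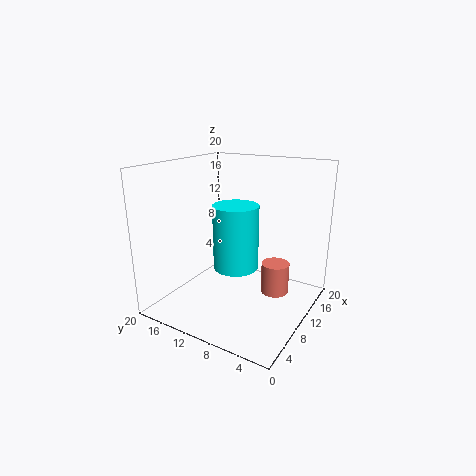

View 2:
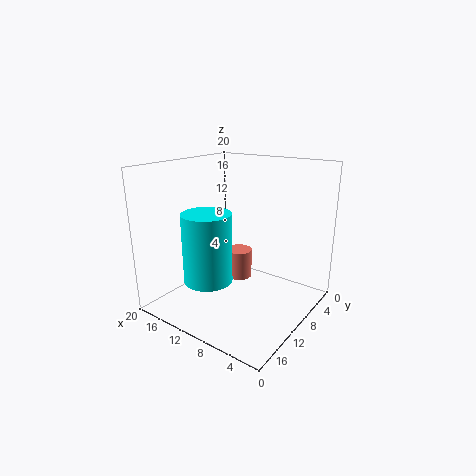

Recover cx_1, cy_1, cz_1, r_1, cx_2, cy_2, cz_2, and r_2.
cx_1 = 13; cy_1 = 5.5; cz_1 = 1.5; r_1 = 2; cx_2 = 13.5; cy_2 = 12.5; cz_2 = 3.5; r_2 = 3.5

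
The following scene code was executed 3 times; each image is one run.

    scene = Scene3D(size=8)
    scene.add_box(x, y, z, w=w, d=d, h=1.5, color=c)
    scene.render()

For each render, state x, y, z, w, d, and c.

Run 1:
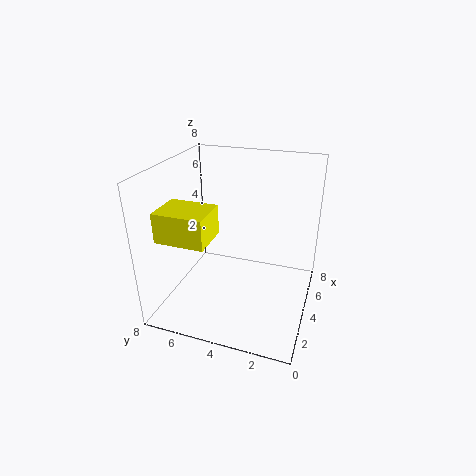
x = 0.5, y = 4.5, z = 5, w = 2, d = 2.5, c = 'yellow'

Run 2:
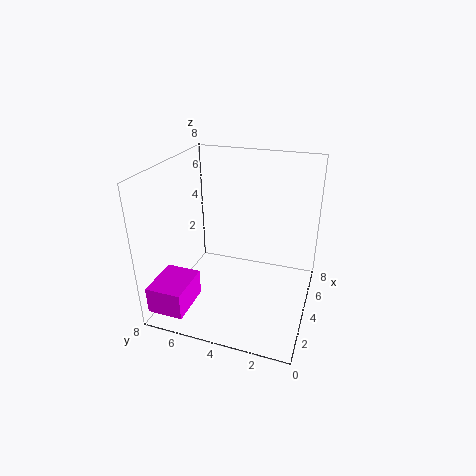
x = 0.5, y = 6, z = 0.5, w = 2.5, d = 2, c = 'magenta'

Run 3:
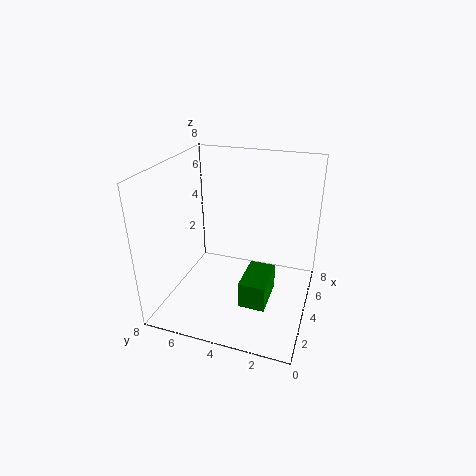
x = 2.5, y = 2, z = 0.5, w = 2.5, d = 1.5, c = 'green'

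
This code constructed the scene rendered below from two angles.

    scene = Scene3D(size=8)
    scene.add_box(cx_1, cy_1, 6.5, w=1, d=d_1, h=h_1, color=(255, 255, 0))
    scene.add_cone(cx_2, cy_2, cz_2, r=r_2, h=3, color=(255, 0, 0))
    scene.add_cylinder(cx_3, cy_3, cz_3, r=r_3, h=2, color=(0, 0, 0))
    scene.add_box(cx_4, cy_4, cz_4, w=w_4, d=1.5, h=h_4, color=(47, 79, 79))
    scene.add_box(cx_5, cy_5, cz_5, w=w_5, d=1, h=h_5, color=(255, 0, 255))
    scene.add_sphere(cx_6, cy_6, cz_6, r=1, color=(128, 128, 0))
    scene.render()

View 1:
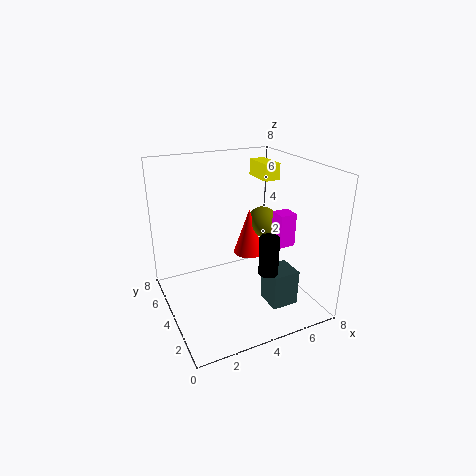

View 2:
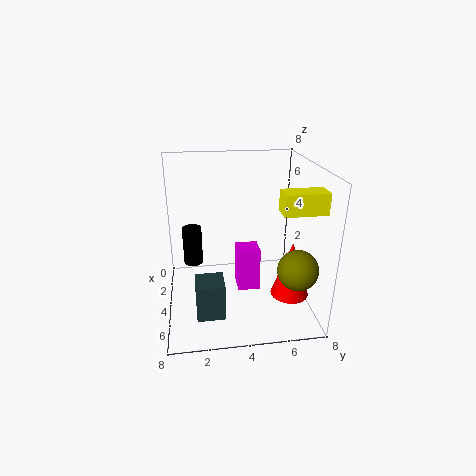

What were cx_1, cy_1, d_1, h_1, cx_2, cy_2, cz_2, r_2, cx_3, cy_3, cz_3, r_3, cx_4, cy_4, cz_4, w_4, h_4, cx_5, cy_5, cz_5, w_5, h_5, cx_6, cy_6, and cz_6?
cx_1 = 6.5, cy_1 = 5.5, d_1 = 2, h_1 = 1, cx_2 = 6, cy_2 = 6.5, cz_2 = 1.5, r_2 = 1, cx_3 = 4.5, cy_3 = 1.5, cz_3 = 3, r_3 = 0.5, cx_4 = 5, cy_4 = 1.5, cz_4 = 0.5, w_4 = 1.5, h_4 = 2, cx_5 = 6.5, cy_5 = 3.5, cz_5 = 3, w_5 = 1, h_5 = 2, cx_6 = 7, cy_6 = 6.5, cz_6 = 3.5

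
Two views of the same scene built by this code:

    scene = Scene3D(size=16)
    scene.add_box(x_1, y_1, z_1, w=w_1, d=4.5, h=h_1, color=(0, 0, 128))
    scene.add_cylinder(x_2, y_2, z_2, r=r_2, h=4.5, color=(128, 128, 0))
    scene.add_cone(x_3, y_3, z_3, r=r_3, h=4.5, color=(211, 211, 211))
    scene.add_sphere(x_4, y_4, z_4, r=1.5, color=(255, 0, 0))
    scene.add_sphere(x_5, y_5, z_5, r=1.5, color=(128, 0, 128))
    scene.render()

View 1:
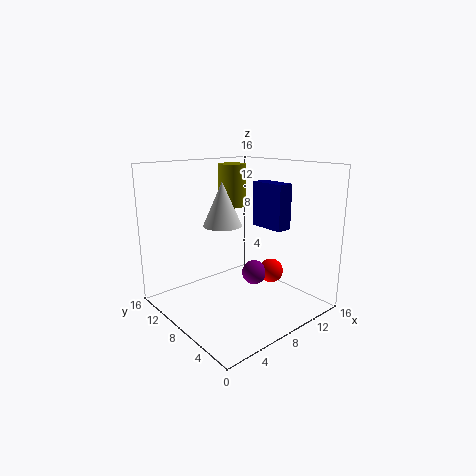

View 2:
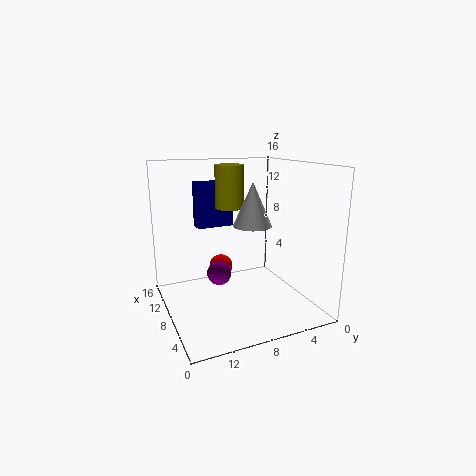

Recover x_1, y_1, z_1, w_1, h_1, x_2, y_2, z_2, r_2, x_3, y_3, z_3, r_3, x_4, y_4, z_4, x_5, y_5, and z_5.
x_1 = 13; y_1 = 6.5; z_1 = 8; w_1 = 2; h_1 = 5.5; x_2 = 8; y_2 = 9; z_2 = 11.5; r_2 = 1.5; x_3 = 5.5; y_3 = 7.5; z_3 = 10; r_3 = 2; x_4 = 13.5; y_4 = 8; z_4 = 2.5; x_5 = 11.5; y_5 = 9; z_5 = 2.5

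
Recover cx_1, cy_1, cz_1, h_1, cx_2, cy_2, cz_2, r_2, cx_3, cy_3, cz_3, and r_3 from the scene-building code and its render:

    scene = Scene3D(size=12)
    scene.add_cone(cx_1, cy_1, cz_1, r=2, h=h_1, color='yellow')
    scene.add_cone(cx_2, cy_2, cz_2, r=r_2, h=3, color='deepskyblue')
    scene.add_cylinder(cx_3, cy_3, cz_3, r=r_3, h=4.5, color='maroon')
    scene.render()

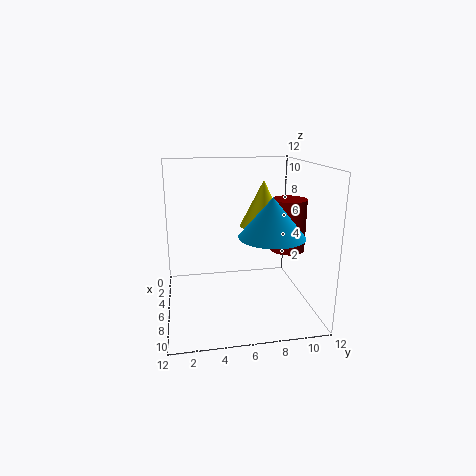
cx_1 = 4.5, cy_1 = 8.5, cz_1 = 6.5, h_1 = 4, cx_2 = 9, cy_2 = 8, cz_2 = 7, r_2 = 2.5, cx_3 = 5.5, cy_3 = 10.5, cz_3 = 4.5, r_3 = 1.5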